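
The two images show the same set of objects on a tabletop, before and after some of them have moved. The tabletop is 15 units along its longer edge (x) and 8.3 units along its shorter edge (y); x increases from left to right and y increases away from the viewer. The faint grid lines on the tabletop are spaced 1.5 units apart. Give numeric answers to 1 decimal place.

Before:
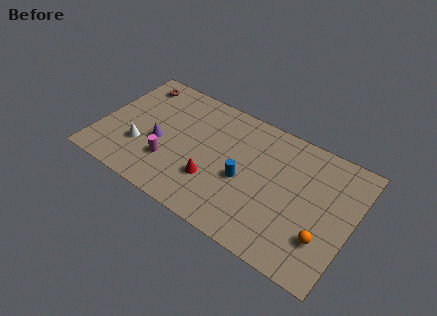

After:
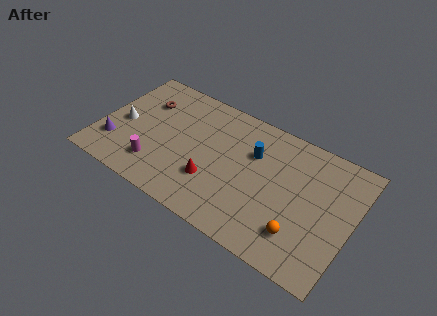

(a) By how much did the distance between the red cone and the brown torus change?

-1.3

The distance was about 7.0 in the first image and 5.7 in the second, so they moved 1.3 units closer together.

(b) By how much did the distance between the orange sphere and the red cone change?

-1.3

Before: roughly 6.6 units apart; after: 5.3. That's 1.3 units closer together.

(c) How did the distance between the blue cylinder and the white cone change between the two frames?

+1.7

They were about 6.2 units apart before and 7.9 after — 1.7 units further apart.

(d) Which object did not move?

the red cone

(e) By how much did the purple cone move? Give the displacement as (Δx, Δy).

(-2.5, -1.3)

From the two frames, the purple cone sits at roughly (3.6, 3.5) before and (1.1, 2.2) after.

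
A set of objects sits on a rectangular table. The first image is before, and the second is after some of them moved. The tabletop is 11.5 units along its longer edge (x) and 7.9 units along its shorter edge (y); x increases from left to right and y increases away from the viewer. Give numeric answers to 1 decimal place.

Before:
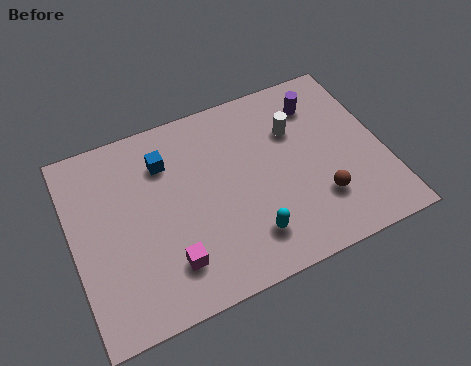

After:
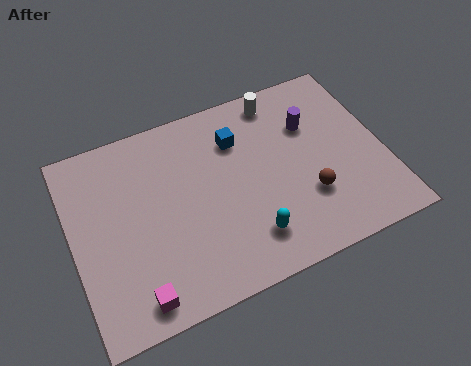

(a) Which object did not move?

the cyan capsule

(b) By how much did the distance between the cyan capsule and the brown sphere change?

-0.3

They were about 2.7 units apart before and 2.4 after — 0.3 units closer together.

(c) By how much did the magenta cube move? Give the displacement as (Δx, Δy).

(-1.3, -0.8)

From the two frames, the magenta cube sits at roughly (3.3, 1.8) before and (2.0, 1.0) after.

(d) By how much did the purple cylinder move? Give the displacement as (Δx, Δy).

(-0.4, -0.8)

From the two frames, the purple cylinder sits at roughly (9.4, 6.2) before and (9.0, 5.4) after.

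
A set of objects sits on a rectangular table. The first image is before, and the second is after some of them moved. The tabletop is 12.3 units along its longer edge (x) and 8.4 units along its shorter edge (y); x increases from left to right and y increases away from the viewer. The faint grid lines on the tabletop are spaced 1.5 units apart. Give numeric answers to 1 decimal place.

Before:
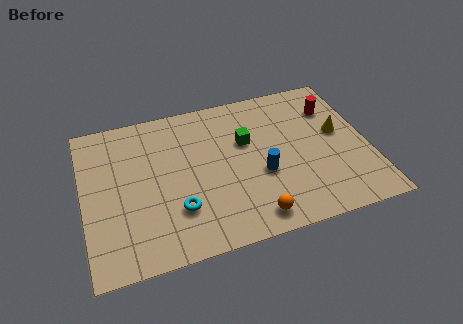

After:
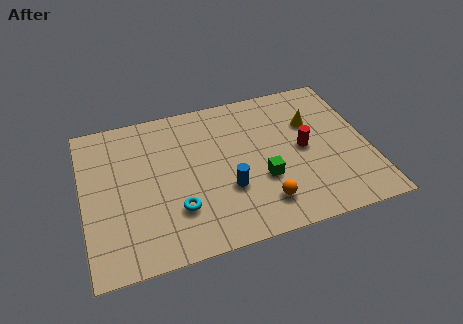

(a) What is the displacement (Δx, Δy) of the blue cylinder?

(-1.5, -0.4)

The blue cylinder started near (7.6, 3.3) and ended near (6.1, 2.9).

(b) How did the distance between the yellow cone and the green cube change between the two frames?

-0.5

They were about 4.0 units apart before and 3.5 after — 0.5 units closer together.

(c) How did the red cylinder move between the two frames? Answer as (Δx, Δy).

(-1.5, -2.0)

The red cylinder started near (11.0, 6.2) and ended near (9.5, 4.2).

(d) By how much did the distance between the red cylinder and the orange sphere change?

-3.3

They were about 6.5 units apart before and 3.2 after — 3.3 units closer together.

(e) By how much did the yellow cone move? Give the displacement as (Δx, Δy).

(-1.1, 0.9)

From the two frames, the yellow cone sits at roughly (11.1, 4.7) before and (10.0, 5.6) after.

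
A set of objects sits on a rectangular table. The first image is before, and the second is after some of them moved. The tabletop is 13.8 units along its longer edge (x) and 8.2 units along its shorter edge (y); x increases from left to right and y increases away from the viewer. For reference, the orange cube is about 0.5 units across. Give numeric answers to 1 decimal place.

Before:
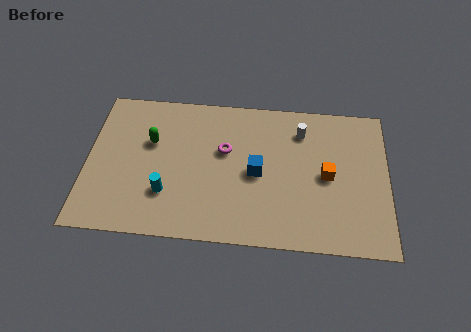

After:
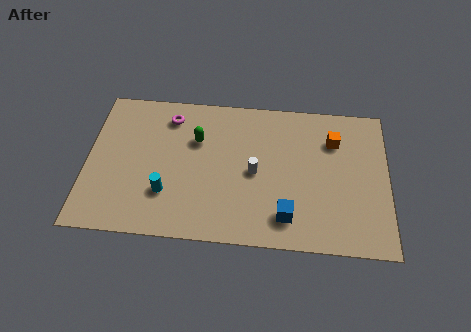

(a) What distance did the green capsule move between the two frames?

2.1

From (2.9, 5.2) to (5.0, 5.5), the green capsule covered √(2.1² + 0.3²) ≈ 2.1 units.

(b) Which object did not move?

the cyan cylinder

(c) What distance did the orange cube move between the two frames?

2.0

From (11.0, 4.0) to (11.3, 6.0), the orange cube covered √(0.3² + 2.0²) ≈ 2.0 units.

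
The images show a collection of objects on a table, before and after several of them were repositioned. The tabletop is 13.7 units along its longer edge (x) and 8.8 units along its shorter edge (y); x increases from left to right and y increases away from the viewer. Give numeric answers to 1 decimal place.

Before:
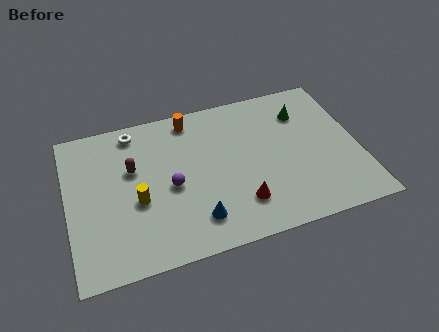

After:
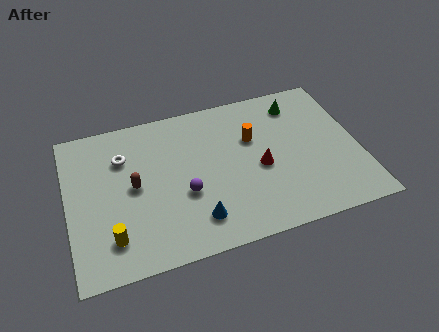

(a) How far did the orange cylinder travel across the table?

3.4

The orange cylinder was near (6.0, 7.7) before and (8.8, 5.7) after, so it travelled √(2.8² + 2.0²) ≈ 3.4 units.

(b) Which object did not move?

the blue cone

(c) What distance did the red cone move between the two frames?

2.1

The red cone moved from about (7.9, 2.1) to (9.0, 3.9), a distance of √(1.1² + 1.8²) ≈ 2.1.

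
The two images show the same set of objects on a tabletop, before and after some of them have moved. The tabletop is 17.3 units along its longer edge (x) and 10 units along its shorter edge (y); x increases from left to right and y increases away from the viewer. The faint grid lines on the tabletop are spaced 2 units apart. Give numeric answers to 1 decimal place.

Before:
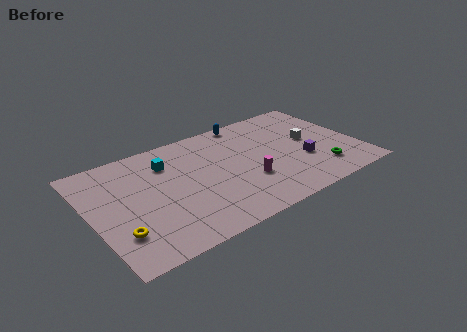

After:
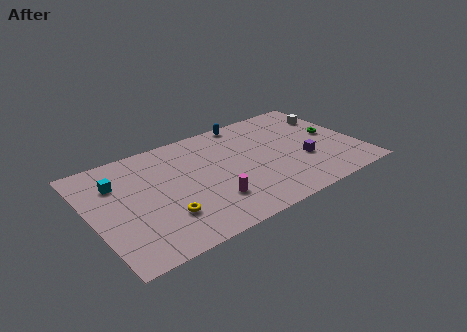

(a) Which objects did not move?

the blue capsule and the purple cube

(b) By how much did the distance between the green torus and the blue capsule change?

-1.5

Before: roughly 7.9 units apart; after: 6.4. That's 1.5 units closer together.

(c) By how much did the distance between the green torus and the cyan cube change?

+3.4

Before: roughly 10.7 units apart; after: 14.1. That's 3.4 units further apart.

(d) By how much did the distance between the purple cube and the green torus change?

+1.2

The distance was about 1.7 in the first image and 2.9 in the second, so they moved 1.2 units further apart.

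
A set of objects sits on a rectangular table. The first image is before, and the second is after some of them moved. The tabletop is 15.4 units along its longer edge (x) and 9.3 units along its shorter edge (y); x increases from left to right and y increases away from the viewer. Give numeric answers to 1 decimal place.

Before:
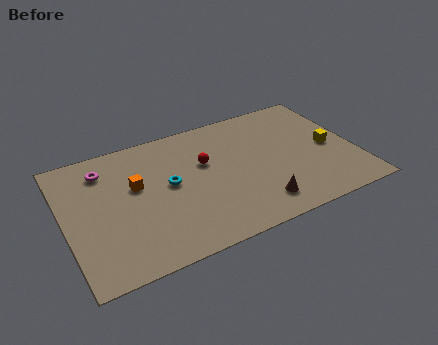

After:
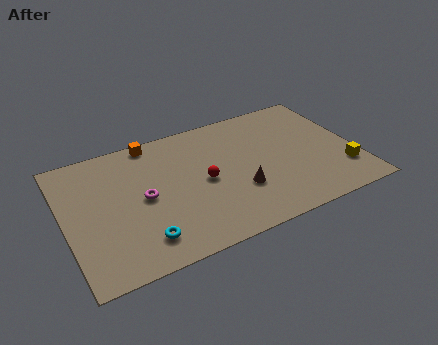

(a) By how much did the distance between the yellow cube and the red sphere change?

+0.8

Before: roughly 6.7 units apart; after: 7.5. That's 0.8 units further apart.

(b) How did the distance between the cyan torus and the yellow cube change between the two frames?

+2.2

The distance was about 8.6 in the first image and 10.8 in the second, so they moved 2.2 units further apart.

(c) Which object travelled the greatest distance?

the cyan torus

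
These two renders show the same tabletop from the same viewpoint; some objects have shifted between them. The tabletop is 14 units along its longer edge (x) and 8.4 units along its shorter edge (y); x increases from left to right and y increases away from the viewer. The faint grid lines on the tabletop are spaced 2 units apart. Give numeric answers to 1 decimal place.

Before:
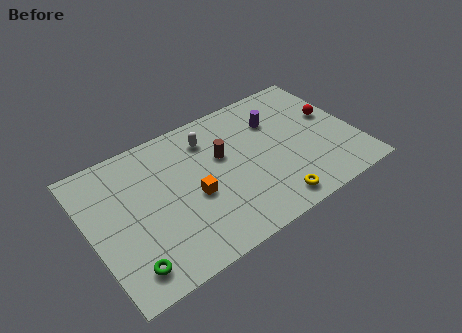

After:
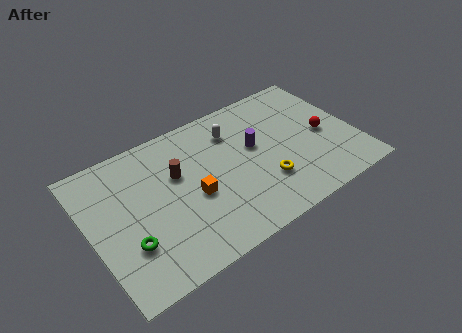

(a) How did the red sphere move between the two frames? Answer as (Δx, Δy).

(-0.6, -1.0)

The red sphere started near (13.0, 4.9) and ended near (12.4, 3.9).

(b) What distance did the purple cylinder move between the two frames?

1.7

From (10.1, 6.0) to (8.8, 4.9), the purple cylinder covered √(1.3² + 1.1²) ≈ 1.7 units.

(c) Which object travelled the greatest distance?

the brown cylinder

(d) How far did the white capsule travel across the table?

1.3

From (6.6, 6.6) to (7.9, 6.4), the white capsule covered √(1.3² + 0.2²) ≈ 1.3 units.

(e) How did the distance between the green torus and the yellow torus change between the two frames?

-0.3

Before: roughly 7.5 units apart; after: 7.2. That's 0.3 units closer together.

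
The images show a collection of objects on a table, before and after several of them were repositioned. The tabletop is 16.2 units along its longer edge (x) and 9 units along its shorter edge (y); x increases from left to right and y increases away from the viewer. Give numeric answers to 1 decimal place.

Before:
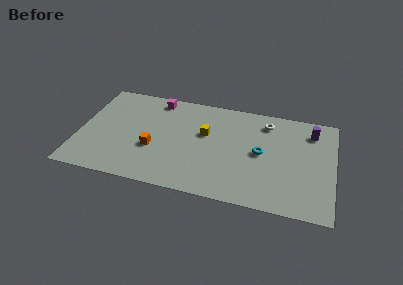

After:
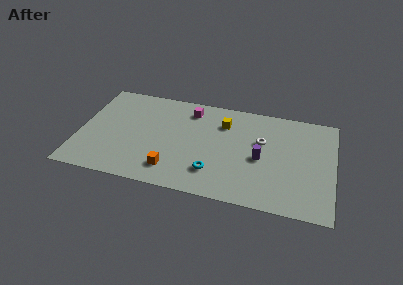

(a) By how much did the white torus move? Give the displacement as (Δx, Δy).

(-0.2, -1.8)

From the two frames, the white torus sits at roughly (11.8, 7.4) before and (11.6, 5.6) after.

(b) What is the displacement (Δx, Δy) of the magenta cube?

(2.2, -0.5)

The magenta cube started near (4.7, 7.9) and ended near (6.9, 7.4).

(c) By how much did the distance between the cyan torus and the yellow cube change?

+0.8

Before: roughly 3.7 units apart; after: 4.5. That's 0.8 units further apart.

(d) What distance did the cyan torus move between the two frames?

3.8

From (11.6, 4.6) to (8.7, 2.2), the cyan torus covered √(2.9² + 2.4²) ≈ 3.8 units.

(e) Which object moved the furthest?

the purple cylinder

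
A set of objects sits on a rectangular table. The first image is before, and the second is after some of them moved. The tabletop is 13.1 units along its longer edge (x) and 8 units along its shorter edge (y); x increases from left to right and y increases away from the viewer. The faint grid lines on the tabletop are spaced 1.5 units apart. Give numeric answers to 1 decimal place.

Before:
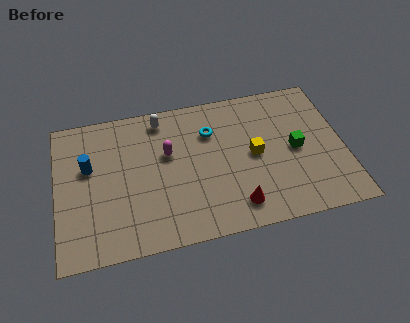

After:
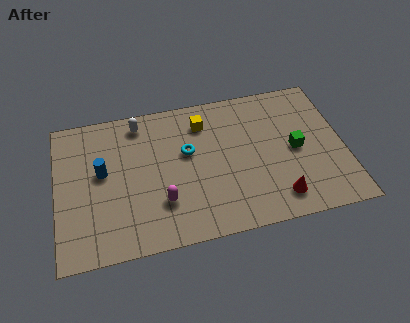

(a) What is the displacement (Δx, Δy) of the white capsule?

(-1.0, 0.0)

The white capsule was at about (4.9, 6.9) and moved to about (3.9, 6.9).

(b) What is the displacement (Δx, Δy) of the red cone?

(1.9, 0.0)

The red cone was at about (8.0, 1.4) and moved to about (9.9, 1.4).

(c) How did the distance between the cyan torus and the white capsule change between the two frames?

+0.5

The distance was about 2.5 in the first image and 3.0 in the second, so they moved 0.5 units further apart.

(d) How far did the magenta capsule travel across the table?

2.6

From (5.1, 4.9) to (4.7, 2.3), the magenta capsule covered √(0.4² + 2.6²) ≈ 2.6 units.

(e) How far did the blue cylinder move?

0.7

From (1.5, 4.9) to (2.1, 4.5), the blue cylinder covered √(0.6² + 0.4²) ≈ 0.7 units.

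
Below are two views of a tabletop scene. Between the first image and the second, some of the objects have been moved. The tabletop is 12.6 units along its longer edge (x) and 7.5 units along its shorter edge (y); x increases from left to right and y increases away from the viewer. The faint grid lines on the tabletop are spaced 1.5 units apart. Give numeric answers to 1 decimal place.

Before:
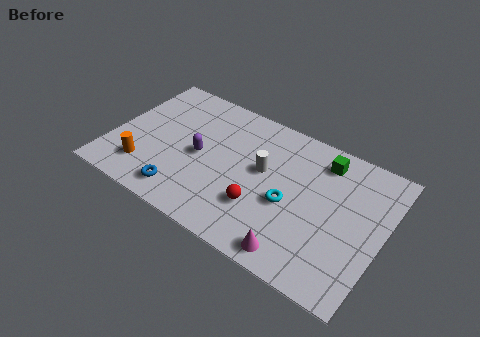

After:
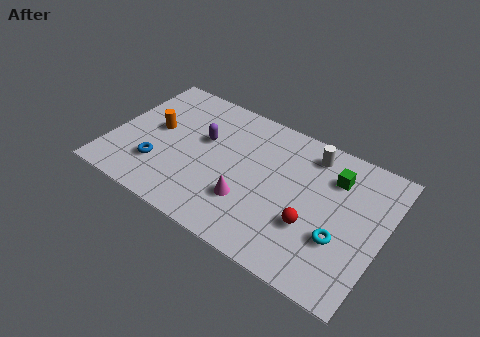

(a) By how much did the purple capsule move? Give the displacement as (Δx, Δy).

(0.0, 1.0)

From the two frames, the purple capsule sits at roughly (4.1, 3.6) before and (4.1, 4.6) after.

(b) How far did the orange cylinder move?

2.4

The orange cylinder was near (1.8, 1.7) before and (1.9, 4.1) after, so it travelled √(0.1² + 2.4²) ≈ 2.4 units.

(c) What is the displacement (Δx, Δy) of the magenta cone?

(-2.5, 1.4)

The magenta cone started near (9.1, 0.9) and ended near (6.6, 2.3).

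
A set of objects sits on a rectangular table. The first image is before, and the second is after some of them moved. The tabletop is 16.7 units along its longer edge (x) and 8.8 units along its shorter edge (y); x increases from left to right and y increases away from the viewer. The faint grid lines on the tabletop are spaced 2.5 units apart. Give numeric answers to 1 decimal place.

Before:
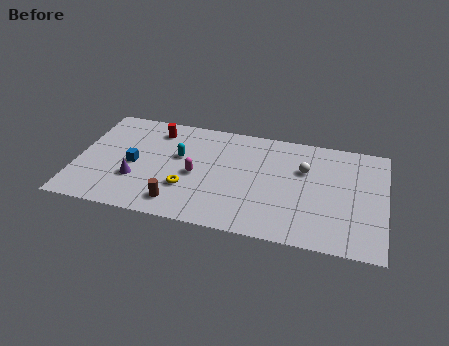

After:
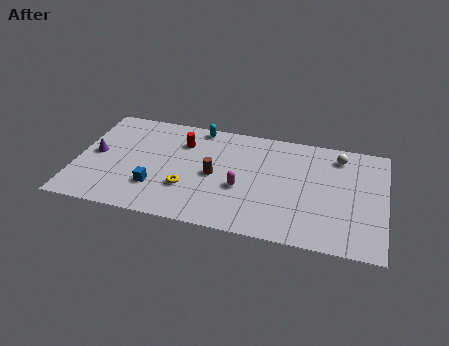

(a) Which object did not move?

the yellow torus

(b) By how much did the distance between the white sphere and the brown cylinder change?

-0.6

Before: roughly 7.9 units apart; after: 7.3. That's 0.6 units closer together.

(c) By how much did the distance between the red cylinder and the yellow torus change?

-1.1

The distance was about 4.8 in the first image and 3.7 in the second, so they moved 1.1 units closer together.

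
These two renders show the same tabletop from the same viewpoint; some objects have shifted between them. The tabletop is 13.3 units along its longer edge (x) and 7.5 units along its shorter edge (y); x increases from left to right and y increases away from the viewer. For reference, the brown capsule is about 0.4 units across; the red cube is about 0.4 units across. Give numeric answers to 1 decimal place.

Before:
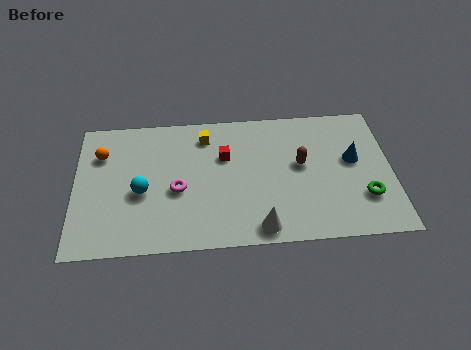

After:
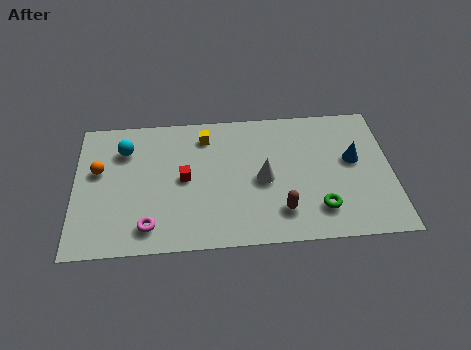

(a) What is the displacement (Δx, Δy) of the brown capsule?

(-0.9, -2.5)

From the two frames, the brown capsule sits at roughly (9.5, 4.2) before and (8.6, 1.7) after.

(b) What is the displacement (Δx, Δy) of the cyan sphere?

(-0.7, 2.4)

From the two frames, the cyan sphere sits at roughly (2.8, 3.2) before and (2.1, 5.6) after.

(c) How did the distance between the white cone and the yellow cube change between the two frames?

-2.1

The distance was about 5.6 in the first image and 3.5 in the second, so they moved 2.1 units closer together.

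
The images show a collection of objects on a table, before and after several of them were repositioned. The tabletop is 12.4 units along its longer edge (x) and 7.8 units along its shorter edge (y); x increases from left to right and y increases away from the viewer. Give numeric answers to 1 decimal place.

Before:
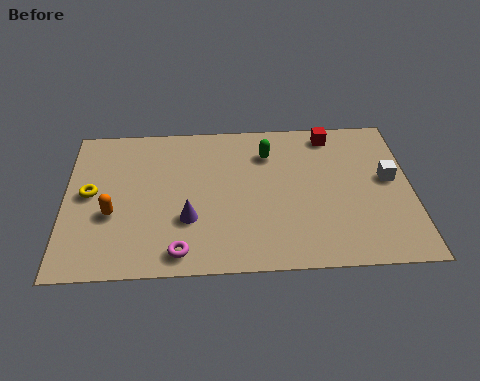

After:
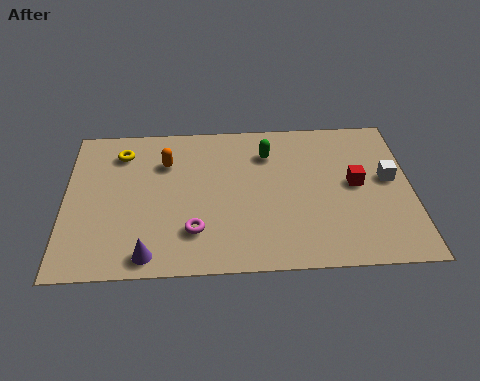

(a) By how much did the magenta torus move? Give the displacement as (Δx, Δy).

(0.5, 1.0)

The magenta torus started near (4.1, 1.0) and ended near (4.6, 2.0).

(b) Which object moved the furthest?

the orange capsule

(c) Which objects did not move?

the green capsule and the white cube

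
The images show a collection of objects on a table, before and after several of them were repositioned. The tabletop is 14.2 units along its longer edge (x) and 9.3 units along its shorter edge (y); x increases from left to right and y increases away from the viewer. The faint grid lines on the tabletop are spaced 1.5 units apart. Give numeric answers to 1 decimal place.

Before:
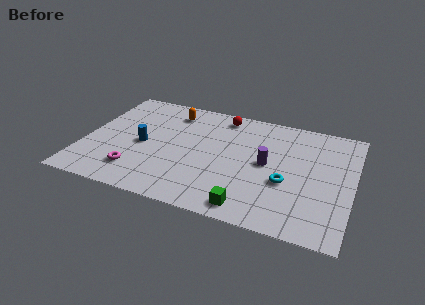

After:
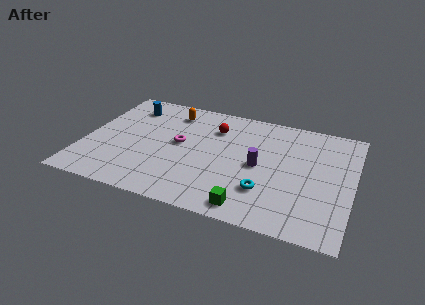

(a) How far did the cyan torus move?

1.4

From (10.8, 3.6) to (9.8, 2.6), the cyan torus covered √(1.0² + 1.0²) ≈ 1.4 units.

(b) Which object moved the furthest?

the magenta torus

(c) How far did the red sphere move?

1.2

The red sphere moved from about (7.0, 8.1) to (6.7, 6.9), a distance of √(0.3² + 1.2²) ≈ 1.2.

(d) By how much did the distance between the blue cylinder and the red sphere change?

-0.7

They were about 5.4 units apart before and 4.7 after — 0.7 units closer together.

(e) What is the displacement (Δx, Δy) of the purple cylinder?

(-0.4, -0.3)

From the two frames, the purple cylinder sits at roughly (9.7, 4.8) before and (9.3, 4.5) after.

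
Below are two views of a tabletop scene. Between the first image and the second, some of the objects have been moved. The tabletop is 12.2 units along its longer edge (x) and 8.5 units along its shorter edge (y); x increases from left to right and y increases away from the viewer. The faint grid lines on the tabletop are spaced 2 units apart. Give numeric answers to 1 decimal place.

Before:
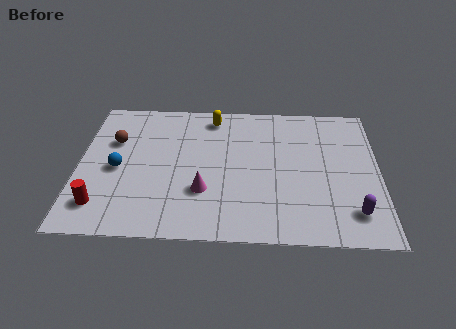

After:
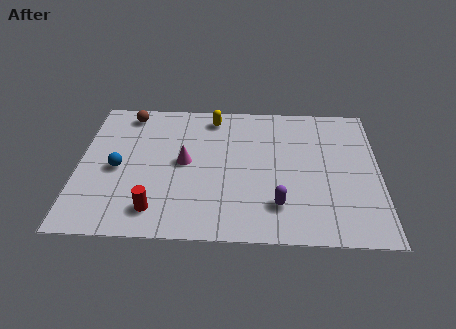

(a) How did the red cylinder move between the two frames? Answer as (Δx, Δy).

(2.2, -0.2)

The red cylinder started near (1.0, 1.7) and ended near (3.2, 1.5).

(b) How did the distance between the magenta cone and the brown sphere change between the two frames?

-0.9

They were about 4.7 units apart before and 3.8 after — 0.9 units closer together.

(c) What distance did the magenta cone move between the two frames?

1.9

The magenta cone moved from about (5.1, 2.7) to (4.3, 4.4), a distance of √(0.8² + 1.7²) ≈ 1.9.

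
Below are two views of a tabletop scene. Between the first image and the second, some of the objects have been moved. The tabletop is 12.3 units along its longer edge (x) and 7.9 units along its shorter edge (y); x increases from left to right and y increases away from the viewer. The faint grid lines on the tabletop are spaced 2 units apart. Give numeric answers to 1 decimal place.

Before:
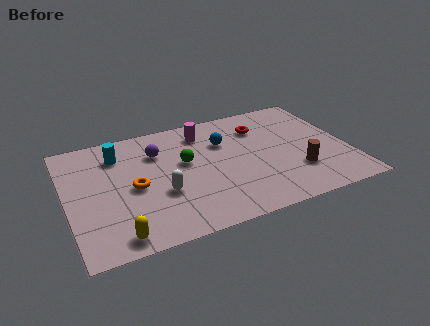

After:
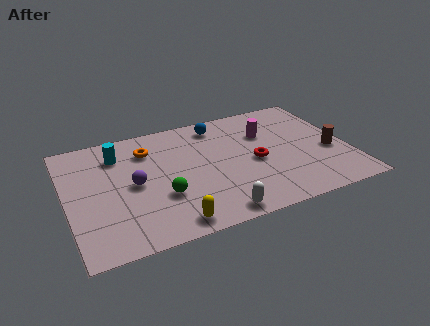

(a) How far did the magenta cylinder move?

2.9

From (6.2, 6.4) to (8.9, 5.4), the magenta cylinder covered √(2.7² + 1.0²) ≈ 2.9 units.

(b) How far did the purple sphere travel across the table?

2.2

From (4.1, 5.7) to (2.9, 3.9), the purple sphere covered √(1.2² + 1.8²) ≈ 2.2 units.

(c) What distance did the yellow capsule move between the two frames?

2.3

The yellow capsule was near (1.9, 0.9) before and (4.2, 0.9) after, so it travelled √(2.3² + 0.0²) ≈ 2.3 units.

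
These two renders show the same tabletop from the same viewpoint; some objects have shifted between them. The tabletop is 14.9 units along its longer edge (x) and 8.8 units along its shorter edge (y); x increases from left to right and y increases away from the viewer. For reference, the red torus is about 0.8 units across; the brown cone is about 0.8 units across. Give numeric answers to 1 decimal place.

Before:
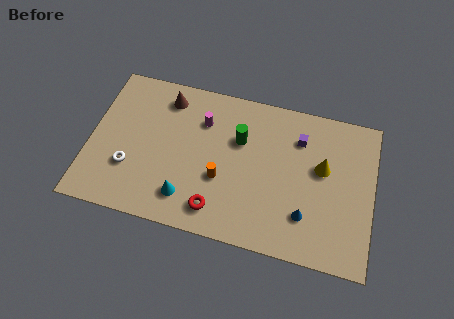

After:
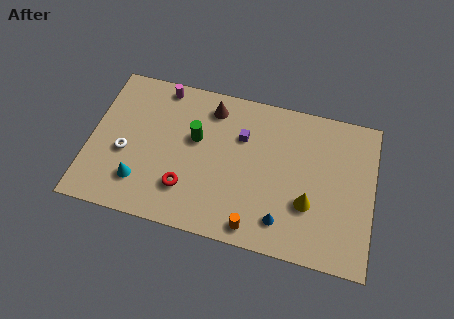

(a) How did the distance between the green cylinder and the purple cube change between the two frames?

-0.7

The distance was about 3.2 in the first image and 2.5 in the second, so they moved 0.7 units closer together.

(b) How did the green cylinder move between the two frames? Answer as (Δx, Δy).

(-2.3, -0.5)

The green cylinder started near (7.8, 5.8) and ended near (5.5, 5.3).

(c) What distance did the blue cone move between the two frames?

1.3

The blue cone moved from about (11.5, 2.3) to (10.3, 1.7), a distance of √(1.2² + 0.6²) ≈ 1.3.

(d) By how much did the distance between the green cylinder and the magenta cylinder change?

+1.2

The distance was about 2.1 in the first image and 3.3 in the second, so they moved 1.2 units further apart.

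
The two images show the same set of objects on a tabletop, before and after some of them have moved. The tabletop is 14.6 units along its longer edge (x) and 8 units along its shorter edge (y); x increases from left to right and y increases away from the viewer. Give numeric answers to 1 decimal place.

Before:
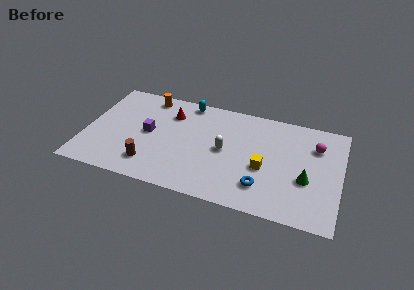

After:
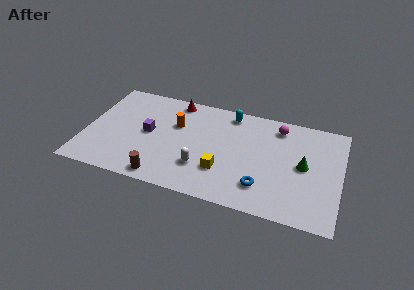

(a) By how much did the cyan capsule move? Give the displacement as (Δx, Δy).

(2.5, -0.2)

From the two frames, the cyan capsule sits at roughly (5.6, 7.2) before and (8.1, 7.0) after.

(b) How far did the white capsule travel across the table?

2.1

From (8.0, 4.0) to (6.8, 2.3), the white capsule covered √(1.2² + 1.7²) ≈ 2.1 units.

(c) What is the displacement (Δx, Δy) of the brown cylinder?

(0.8, -0.8)

The brown cylinder started near (3.9, 1.7) and ended near (4.7, 0.9).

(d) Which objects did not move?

the purple cube and the blue torus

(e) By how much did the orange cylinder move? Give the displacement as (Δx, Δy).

(1.8, -1.8)

The orange cylinder was at about (3.3, 7.0) and moved to about (5.1, 5.2).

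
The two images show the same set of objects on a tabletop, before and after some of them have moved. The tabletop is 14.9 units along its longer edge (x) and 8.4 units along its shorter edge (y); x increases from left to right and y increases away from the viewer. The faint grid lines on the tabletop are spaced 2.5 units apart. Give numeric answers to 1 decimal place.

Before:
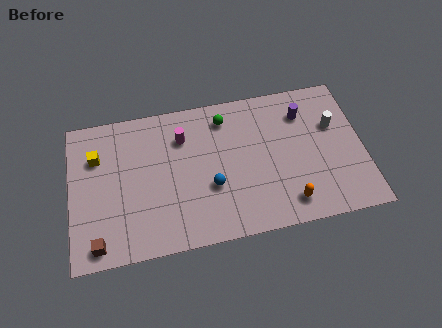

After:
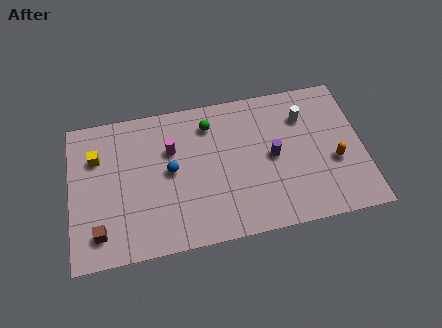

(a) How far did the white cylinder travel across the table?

1.7

From (13.5, 5.4) to (12.0, 6.2), the white cylinder covered √(1.5² + 0.8²) ≈ 1.7 units.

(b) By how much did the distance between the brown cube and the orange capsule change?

+2.5

The distance was about 9.6 in the first image and 12.1 in the second, so they moved 2.5 units further apart.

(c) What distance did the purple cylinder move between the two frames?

2.8

The purple cylinder was near (12.0, 6.4) before and (10.3, 4.2) after, so it travelled √(1.7² + 2.2²) ≈ 2.8 units.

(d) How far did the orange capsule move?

3.1

The orange capsule moved from about (10.9, 1.4) to (13.4, 3.3), a distance of √(2.5² + 1.9²) ≈ 3.1.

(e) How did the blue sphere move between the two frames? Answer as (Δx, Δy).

(-2.0, 1.3)

The blue sphere was at about (7.1, 3.1) and moved to about (5.1, 4.4).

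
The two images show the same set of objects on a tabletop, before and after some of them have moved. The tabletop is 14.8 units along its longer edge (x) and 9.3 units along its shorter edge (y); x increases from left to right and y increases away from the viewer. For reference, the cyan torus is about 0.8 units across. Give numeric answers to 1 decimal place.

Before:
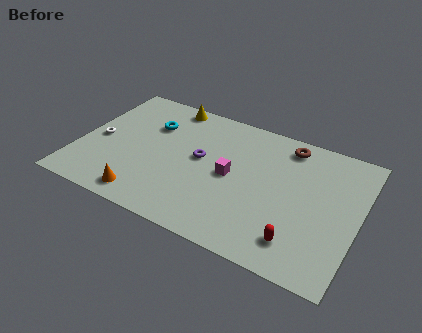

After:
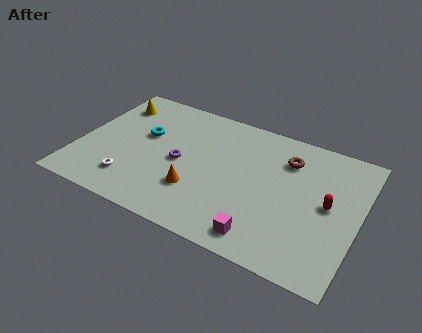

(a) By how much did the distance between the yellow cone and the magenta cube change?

+5.3

Before: roughly 5.4 units apart; after: 10.7. That's 5.3 units further apart.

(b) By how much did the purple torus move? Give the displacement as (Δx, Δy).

(-1.0, -0.7)

The purple torus was at about (6.4, 5.1) and moved to about (5.4, 4.4).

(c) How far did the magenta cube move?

3.9

The magenta cube moved from about (8.1, 4.6) to (10.2, 1.3), a distance of √(2.1² + 3.3²) ≈ 3.9.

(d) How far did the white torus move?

3.1

The white torus moved from about (1.0, 4.3) to (3.1, 2.0), a distance of √(2.1² + 2.3²) ≈ 3.1.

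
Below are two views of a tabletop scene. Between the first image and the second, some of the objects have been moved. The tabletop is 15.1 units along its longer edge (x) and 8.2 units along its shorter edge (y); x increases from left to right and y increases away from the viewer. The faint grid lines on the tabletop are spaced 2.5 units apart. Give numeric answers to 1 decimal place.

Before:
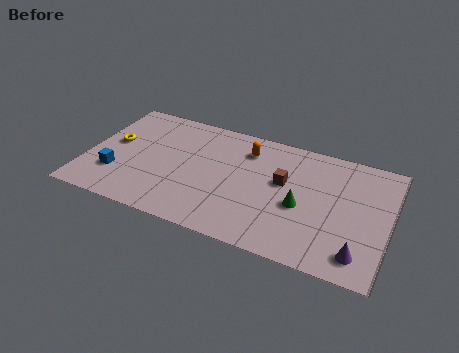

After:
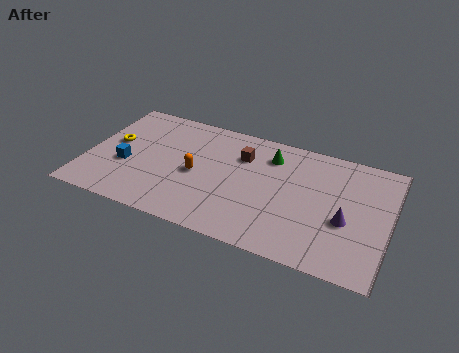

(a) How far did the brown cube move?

2.5

From (9.8, 4.8) to (7.6, 5.9), the brown cube covered √(2.2² + 1.1²) ≈ 2.5 units.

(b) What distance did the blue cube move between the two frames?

0.9

The blue cube moved from about (1.6, 2.4) to (2.0, 3.2), a distance of √(0.4² + 0.8²) ≈ 0.9.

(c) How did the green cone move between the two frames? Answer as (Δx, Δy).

(-1.8, 2.9)

The green cone started near (10.8, 3.5) and ended near (9.0, 6.4).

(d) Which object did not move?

the yellow torus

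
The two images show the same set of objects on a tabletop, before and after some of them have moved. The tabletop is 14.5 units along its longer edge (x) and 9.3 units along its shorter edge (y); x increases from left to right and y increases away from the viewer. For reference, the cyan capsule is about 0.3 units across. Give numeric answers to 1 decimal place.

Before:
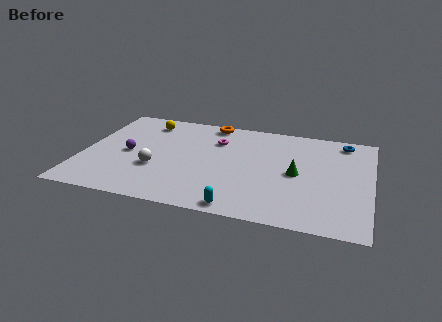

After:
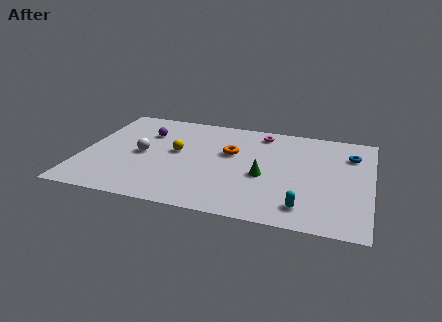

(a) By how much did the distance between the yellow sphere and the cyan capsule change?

-1.2

They were about 8.7 units apart before and 7.5 after — 1.2 units closer together.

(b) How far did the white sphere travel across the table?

1.4

The white sphere moved from about (3.8, 3.3) to (3.0, 4.5), a distance of √(0.8² + 1.2²) ≈ 1.4.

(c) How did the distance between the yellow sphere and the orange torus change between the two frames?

-0.6

The distance was about 3.4 in the first image and 2.8 in the second, so they moved 0.6 units closer together.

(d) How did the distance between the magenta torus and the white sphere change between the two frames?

+2.4

The distance was about 4.4 in the first image and 6.8 in the second, so they moved 2.4 units further apart.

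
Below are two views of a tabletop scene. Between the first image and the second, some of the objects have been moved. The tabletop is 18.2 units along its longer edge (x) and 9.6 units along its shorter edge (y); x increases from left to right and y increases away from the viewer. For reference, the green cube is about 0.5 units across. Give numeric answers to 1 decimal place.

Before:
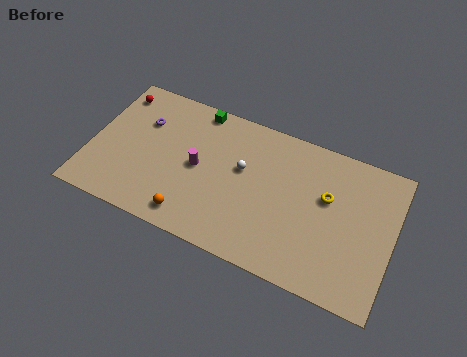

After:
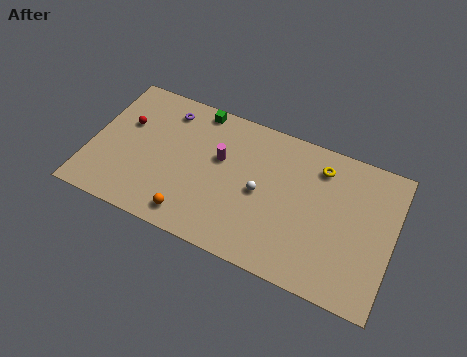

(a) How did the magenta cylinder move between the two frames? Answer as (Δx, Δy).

(1.2, 1.1)

The magenta cylinder started near (6.5, 4.8) and ended near (7.7, 5.9).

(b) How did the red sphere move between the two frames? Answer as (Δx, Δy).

(0.9, -1.9)

The red sphere was at about (1.0, 8.0) and moved to about (1.9, 6.1).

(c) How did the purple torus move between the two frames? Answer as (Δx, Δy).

(1.3, 1.3)

From the two frames, the purple torus sits at roughly (2.9, 6.6) before and (4.2, 7.9) after.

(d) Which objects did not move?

the green cube and the orange sphere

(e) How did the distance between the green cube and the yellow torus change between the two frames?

-1.0

They were about 8.7 units apart before and 7.7 after — 1.0 units closer together.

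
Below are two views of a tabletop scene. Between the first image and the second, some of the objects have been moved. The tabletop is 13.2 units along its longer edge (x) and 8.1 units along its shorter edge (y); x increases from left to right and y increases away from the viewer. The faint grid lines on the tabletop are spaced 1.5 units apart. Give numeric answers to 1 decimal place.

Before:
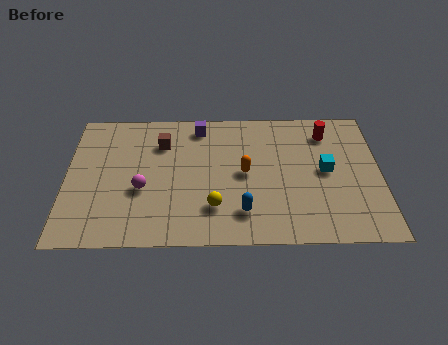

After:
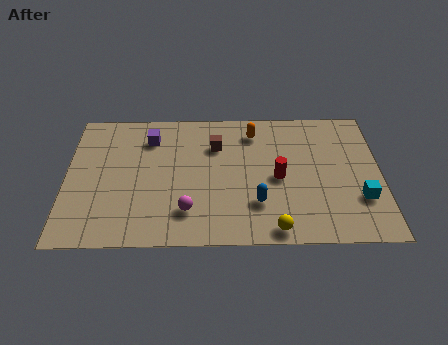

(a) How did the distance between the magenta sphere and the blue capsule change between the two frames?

-1.5

The distance was about 4.4 in the first image and 2.9 in the second, so they moved 1.5 units closer together.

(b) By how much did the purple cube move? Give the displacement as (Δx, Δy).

(-2.1, -0.7)

The purple cube started near (5.6, 7.0) and ended near (3.5, 6.3).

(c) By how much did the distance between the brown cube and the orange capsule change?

-2.2

They were about 4.0 units apart before and 1.8 after — 2.2 units closer together.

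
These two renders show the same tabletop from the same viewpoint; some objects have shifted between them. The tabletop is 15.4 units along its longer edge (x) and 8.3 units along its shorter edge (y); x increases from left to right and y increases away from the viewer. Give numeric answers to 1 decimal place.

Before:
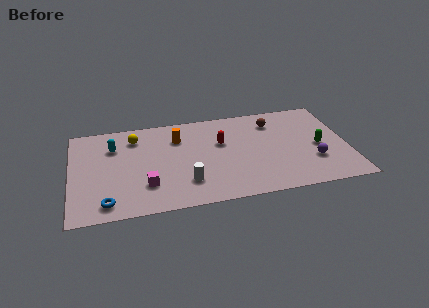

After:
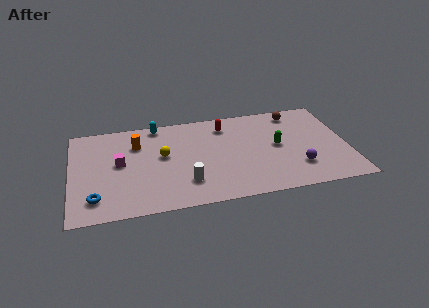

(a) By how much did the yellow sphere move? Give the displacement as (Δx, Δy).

(1.5, -1.9)

From the two frames, the yellow sphere sits at roughly (3.6, 6.6) before and (5.1, 4.7) after.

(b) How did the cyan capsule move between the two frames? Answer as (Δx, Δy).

(2.5, 1.5)

The cyan capsule was at about (2.4, 6.0) and moved to about (4.9, 7.5).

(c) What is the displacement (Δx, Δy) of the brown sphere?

(1.3, 0.6)

The brown sphere started near (11.4, 6.5) and ended near (12.7, 7.1).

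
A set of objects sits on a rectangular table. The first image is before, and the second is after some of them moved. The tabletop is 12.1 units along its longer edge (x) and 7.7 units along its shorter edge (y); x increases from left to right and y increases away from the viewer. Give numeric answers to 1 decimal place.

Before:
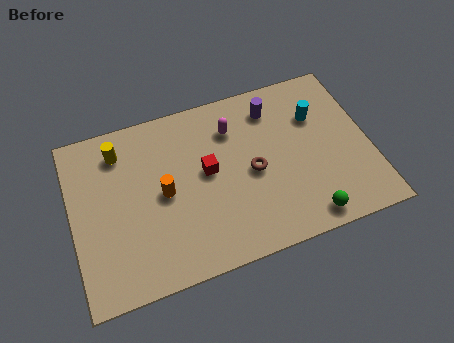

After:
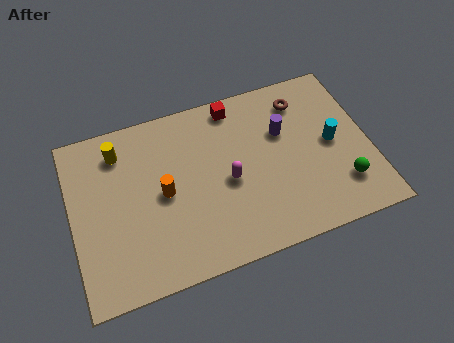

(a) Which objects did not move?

the orange cylinder and the yellow cylinder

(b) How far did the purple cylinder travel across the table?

1.2

The purple cylinder was near (8.4, 6.2) before and (8.7, 5.0) after, so it travelled √(0.3² + 1.2²) ≈ 1.2 units.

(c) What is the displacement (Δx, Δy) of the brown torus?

(2.3, 2.6)

The brown torus was at about (7.3, 3.6) and moved to about (9.6, 6.2).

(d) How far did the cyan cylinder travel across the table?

1.5

The cyan cylinder moved from about (10.1, 5.3) to (10.6, 3.9), a distance of √(0.5² + 1.4²) ≈ 1.5.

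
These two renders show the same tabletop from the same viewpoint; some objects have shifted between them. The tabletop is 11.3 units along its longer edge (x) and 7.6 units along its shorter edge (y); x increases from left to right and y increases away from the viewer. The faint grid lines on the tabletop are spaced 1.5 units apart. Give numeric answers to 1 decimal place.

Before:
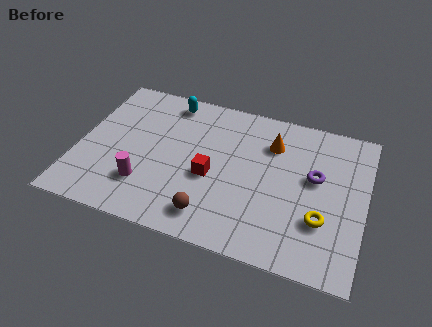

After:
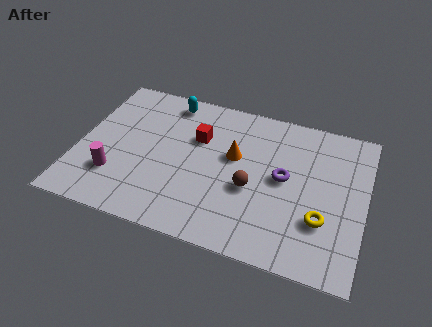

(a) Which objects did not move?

the yellow torus and the cyan capsule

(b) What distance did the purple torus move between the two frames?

1.3

The purple torus was near (9.3, 4.4) before and (8.1, 4.0) after, so it travelled √(1.2² + 0.4²) ≈ 1.3 units.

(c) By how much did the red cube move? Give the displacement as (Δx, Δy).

(-0.7, 1.8)

From the two frames, the red cube sits at roughly (5.3, 3.2) before and (4.6, 5.0) after.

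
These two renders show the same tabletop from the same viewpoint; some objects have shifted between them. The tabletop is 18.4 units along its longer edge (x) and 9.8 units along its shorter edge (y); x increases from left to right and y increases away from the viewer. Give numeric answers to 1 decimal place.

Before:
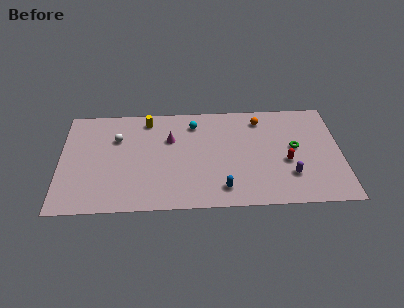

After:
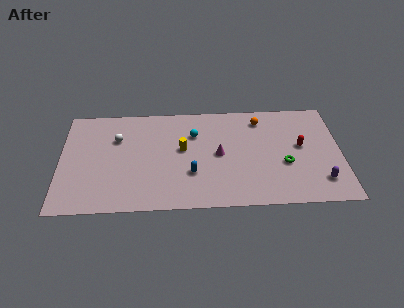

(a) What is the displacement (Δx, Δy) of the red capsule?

(1.0, 1.4)

The red capsule started near (14.8, 4.0) and ended near (15.8, 5.4).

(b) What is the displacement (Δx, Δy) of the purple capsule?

(2.0, -0.6)

From the two frames, the purple capsule sits at roughly (15.0, 2.7) before and (17.0, 2.1) after.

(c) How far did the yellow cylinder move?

3.7

The yellow cylinder was near (5.7, 8.4) before and (8.0, 5.5) after, so it travelled √(2.3² + 2.9²) ≈ 3.7 units.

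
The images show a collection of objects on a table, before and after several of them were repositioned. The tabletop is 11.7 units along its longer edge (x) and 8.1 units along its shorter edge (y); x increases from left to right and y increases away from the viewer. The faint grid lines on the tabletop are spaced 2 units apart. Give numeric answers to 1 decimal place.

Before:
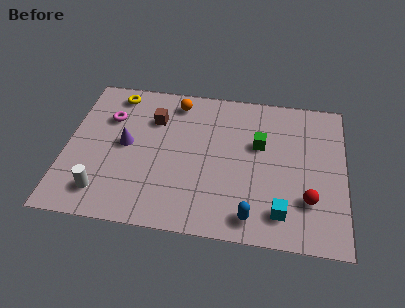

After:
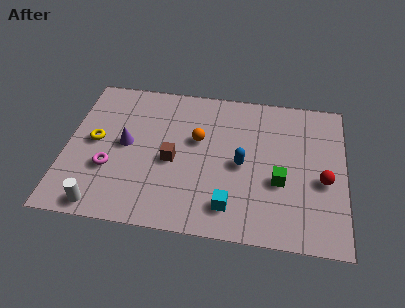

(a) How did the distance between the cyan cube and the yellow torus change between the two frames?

-2.7

Before: roughly 9.1 units apart; after: 6.4. That's 2.7 units closer together.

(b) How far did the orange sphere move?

2.2

The orange sphere was near (4.5, 6.9) before and (5.5, 4.9) after, so it travelled √(1.0² + 2.0²) ≈ 2.2 units.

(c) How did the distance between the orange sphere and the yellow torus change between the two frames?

+1.8

The distance was about 2.6 in the first image and 4.4 in the second, so they moved 1.8 units further apart.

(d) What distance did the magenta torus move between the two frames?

2.8

The magenta torus moved from about (1.7, 5.6) to (1.9, 2.8), a distance of √(0.2² + 2.8²) ≈ 2.8.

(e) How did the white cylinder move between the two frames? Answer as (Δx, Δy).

(0.0, -0.7)

The white cylinder started near (1.7, 1.5) and ended near (1.7, 0.8).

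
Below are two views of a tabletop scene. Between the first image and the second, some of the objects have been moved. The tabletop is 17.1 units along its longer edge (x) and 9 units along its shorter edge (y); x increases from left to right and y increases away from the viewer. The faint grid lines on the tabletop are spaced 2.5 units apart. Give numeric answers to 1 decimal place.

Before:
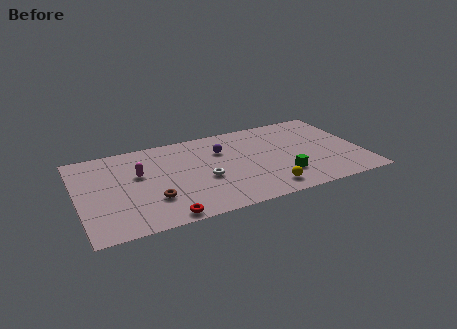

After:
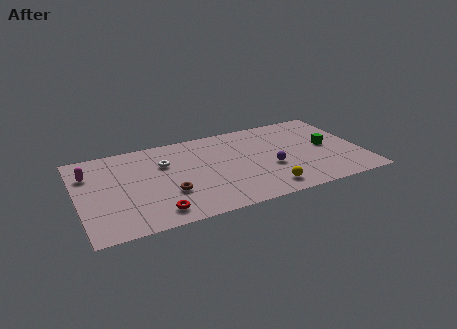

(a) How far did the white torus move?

3.3

From (7.5, 3.7) to (5.3, 6.1), the white torus covered √(2.2² + 2.4²) ≈ 3.3 units.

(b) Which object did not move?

the yellow sphere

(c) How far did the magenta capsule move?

3.1

The magenta capsule moved from about (3.7, 5.5) to (0.8, 6.5), a distance of √(2.9² + 1.0²) ≈ 3.1.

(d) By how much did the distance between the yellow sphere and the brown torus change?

-0.9

Before: roughly 6.8 units apart; after: 5.9. That's 0.9 units closer together.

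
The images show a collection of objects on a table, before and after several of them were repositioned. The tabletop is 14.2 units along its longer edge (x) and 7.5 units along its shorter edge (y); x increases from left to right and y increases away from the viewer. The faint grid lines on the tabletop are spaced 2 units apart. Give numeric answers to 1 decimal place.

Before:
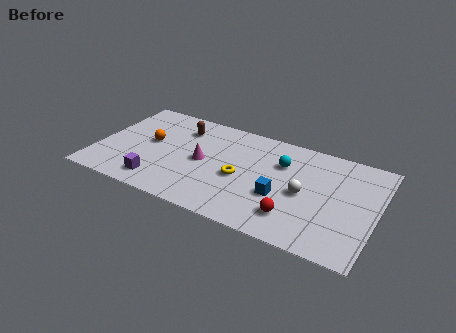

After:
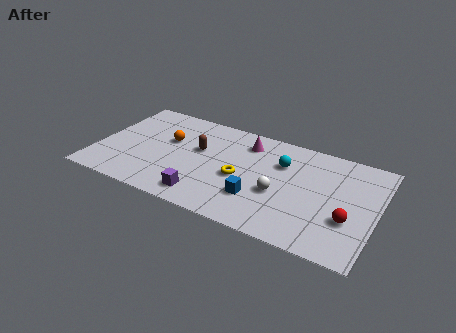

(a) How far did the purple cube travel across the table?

2.4

From (3.4, 1.3) to (5.8, 1.2), the purple cube covered √(2.4² + 0.1²) ≈ 2.4 units.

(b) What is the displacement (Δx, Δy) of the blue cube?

(-1.1, -0.6)

From the two frames, the blue cube sits at roughly (9.5, 2.8) before and (8.4, 2.2) after.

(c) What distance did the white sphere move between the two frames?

1.3

From (10.6, 3.5) to (9.4, 3.0), the white sphere covered √(1.2² + 0.5²) ≈ 1.3 units.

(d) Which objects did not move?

the cyan sphere and the yellow torus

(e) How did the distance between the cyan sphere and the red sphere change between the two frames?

+0.8

Before: roughly 3.6 units apart; after: 4.4. That's 0.8 units further apart.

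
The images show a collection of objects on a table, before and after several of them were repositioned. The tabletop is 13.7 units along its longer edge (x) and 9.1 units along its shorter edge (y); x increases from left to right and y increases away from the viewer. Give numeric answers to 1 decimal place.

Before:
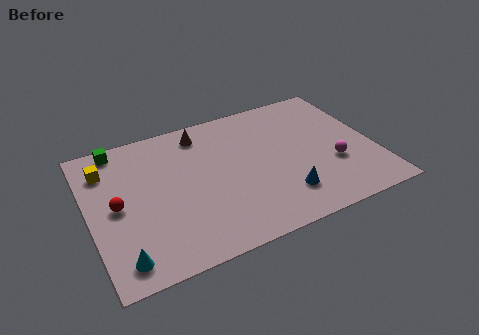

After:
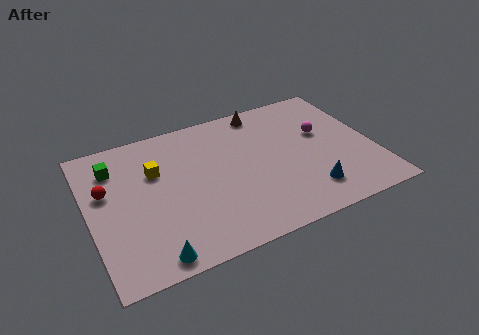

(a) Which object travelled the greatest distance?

the brown cone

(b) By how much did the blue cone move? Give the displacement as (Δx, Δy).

(1.2, -0.2)

The blue cone was at about (9.0, 2.1) and moved to about (10.2, 1.9).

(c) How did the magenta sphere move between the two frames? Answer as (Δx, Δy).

(-0.2, 2.3)

The magenta sphere started near (11.6, 3.2) and ended near (11.4, 5.5).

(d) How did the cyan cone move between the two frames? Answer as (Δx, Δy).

(1.4, -0.4)

The cyan cone started near (1.2, 1.3) and ended near (2.6, 0.9).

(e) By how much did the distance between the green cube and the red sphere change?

-2.2

The distance was about 3.7 in the first image and 1.5 in the second, so they moved 2.2 units closer together.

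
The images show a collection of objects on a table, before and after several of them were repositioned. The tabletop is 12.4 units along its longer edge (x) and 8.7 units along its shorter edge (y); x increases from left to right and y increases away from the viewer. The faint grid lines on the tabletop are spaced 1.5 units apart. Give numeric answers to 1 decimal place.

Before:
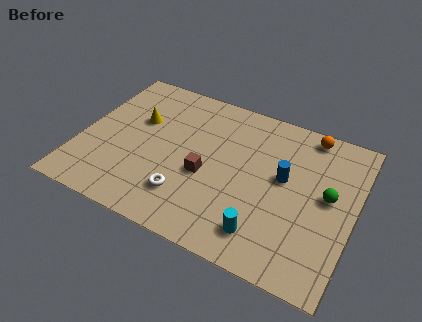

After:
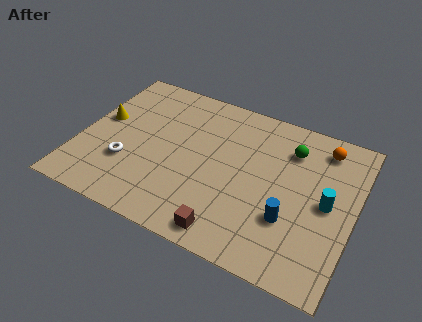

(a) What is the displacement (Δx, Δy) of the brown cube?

(1.4, -2.6)

From the two frames, the brown cube sits at roughly (5.8, 3.6) before and (7.2, 1.0) after.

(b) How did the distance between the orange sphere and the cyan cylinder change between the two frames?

-3.3

The distance was about 6.3 in the first image and 3.0 in the second, so they moved 3.3 units closer together.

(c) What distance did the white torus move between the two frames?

2.9

From (5.1, 2.1) to (2.3, 2.8), the white torus covered √(2.8² + 0.7²) ≈ 2.9 units.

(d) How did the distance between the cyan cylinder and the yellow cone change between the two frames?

+3.0

Before: roughly 7.4 units apart; after: 10.4. That's 3.0 units further apart.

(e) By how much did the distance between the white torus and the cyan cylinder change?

+5.4

The distance was about 3.6 in the first image and 9.0 in the second, so they moved 5.4 units further apart.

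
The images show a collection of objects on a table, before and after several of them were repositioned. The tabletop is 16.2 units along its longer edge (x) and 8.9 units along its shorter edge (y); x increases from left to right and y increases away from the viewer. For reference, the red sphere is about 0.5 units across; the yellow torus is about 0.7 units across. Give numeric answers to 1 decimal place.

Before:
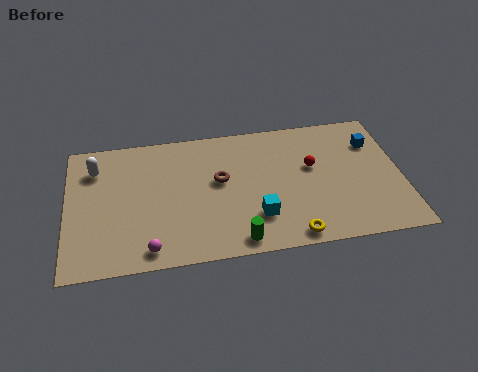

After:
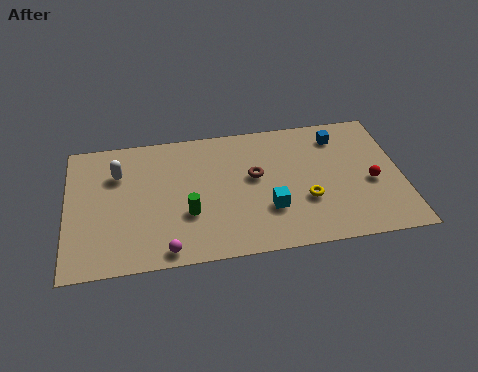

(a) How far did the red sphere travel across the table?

3.2

The red sphere was near (11.9, 5.3) before and (14.7, 3.8) after, so it travelled √(2.8² + 1.5²) ≈ 3.2 units.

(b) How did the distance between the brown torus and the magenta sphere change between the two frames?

+0.8

Before: roughly 5.3 units apart; after: 6.1. That's 0.8 units further apart.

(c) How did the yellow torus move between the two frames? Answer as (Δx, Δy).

(0.8, 2.2)

The yellow torus started near (10.7, 0.9) and ended near (11.5, 3.1).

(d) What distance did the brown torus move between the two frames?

1.7

The brown torus was near (7.4, 5.1) before and (9.1, 5.1) after, so it travelled √(1.7² + 0.0²) ≈ 1.7 units.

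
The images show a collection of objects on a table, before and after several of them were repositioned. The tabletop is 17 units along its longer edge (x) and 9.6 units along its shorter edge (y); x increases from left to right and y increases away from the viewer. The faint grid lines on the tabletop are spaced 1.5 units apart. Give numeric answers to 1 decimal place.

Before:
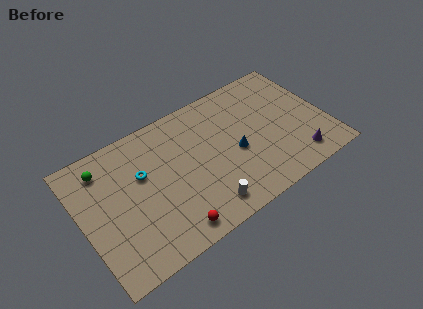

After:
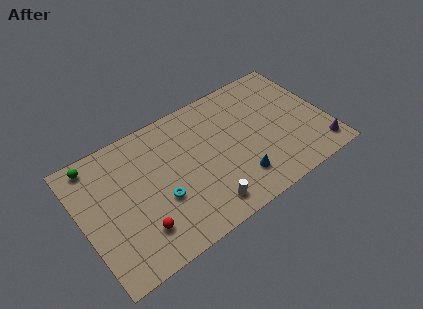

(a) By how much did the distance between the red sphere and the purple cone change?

+3.6

They were about 9.0 units apart before and 12.6 after — 3.6 units further apart.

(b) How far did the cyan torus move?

2.6

From (4.3, 6.0) to (5.2, 3.6), the cyan torus covered √(0.9² + 2.4²) ≈ 2.6 units.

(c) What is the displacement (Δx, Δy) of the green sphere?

(-0.5, 0.7)

The green sphere was at about (1.9, 7.8) and moved to about (1.4, 8.5).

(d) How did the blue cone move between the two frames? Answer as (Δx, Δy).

(-0.2, -2.0)

The blue cone started near (10.6, 4.2) and ended near (10.4, 2.2).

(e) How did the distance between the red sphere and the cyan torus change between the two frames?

-2.8

They were about 4.9 units apart before and 2.1 after — 2.8 units closer together.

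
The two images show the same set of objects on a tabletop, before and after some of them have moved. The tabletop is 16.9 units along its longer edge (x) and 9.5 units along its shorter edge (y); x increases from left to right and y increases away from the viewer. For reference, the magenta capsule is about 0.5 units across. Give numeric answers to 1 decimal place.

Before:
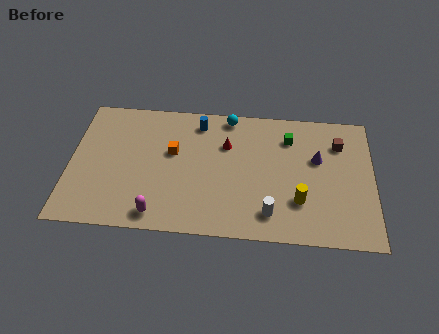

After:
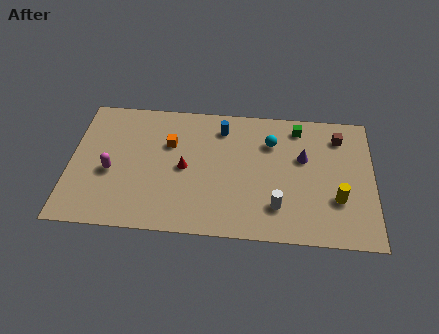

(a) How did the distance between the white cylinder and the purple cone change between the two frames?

-1.0

They were about 4.9 units apart before and 3.9 after — 1.0 units closer together.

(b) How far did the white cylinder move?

0.6

The white cylinder was near (11.2, 1.8) before and (11.6, 2.3) after, so it travelled √(0.4² + 0.5²) ≈ 0.6 units.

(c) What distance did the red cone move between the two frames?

3.0

The red cone was near (8.7, 6.5) before and (6.4, 4.6) after, so it travelled √(2.3² + 1.9²) ≈ 3.0 units.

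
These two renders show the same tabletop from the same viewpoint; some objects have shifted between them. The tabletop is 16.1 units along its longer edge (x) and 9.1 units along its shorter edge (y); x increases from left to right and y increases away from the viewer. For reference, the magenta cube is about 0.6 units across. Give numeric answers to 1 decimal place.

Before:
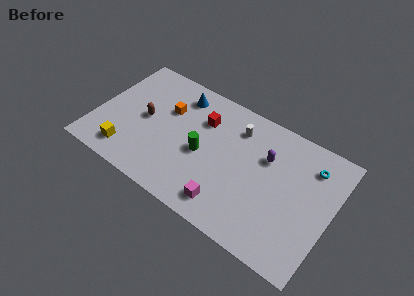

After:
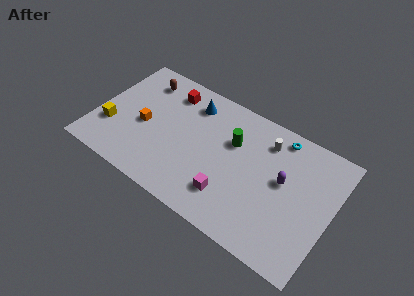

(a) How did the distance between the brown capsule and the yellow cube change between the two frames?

+1.6

Before: roughly 3.1 units apart; after: 4.7. That's 1.6 units further apart.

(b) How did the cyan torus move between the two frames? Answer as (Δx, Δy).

(-2.3, 0.9)

The cyan torus started near (14.4, 7.1) and ended near (12.1, 8.0).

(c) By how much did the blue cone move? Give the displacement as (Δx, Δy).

(0.9, -0.2)

The blue cone was at about (5.2, 7.5) and moved to about (6.1, 7.3).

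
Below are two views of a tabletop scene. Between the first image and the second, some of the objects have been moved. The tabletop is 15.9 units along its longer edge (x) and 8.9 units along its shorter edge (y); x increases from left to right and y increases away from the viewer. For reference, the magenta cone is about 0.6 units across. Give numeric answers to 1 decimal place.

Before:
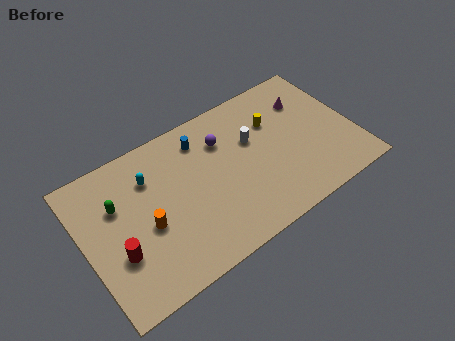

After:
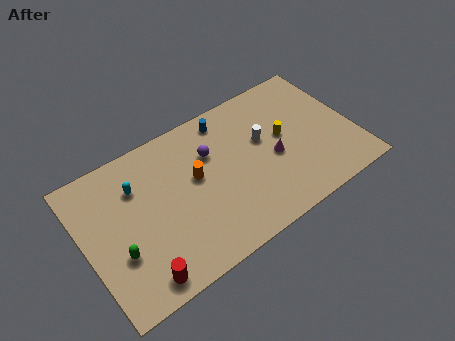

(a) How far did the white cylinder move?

0.7

The white cylinder moved from about (10.1, 5.6) to (10.7, 5.3), a distance of √(0.6² + 0.3²) ≈ 0.7.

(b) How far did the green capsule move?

2.8

The green capsule moved from about (2.1, 5.9) to (1.7, 3.1), a distance of √(0.4² + 2.8²) ≈ 2.8.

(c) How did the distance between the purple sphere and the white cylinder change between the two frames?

+1.3

They were about 1.8 units apart before and 3.1 after — 1.3 units further apart.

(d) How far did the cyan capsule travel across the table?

0.8

The cyan capsule moved from about (4.1, 6.5) to (3.3, 6.4), a distance of √(0.8² + 0.1²) ≈ 0.8.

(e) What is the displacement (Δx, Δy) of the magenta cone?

(-2.5, -2.6)

From the two frames, the magenta cone sits at roughly (13.6, 6.5) before and (11.1, 3.9) after.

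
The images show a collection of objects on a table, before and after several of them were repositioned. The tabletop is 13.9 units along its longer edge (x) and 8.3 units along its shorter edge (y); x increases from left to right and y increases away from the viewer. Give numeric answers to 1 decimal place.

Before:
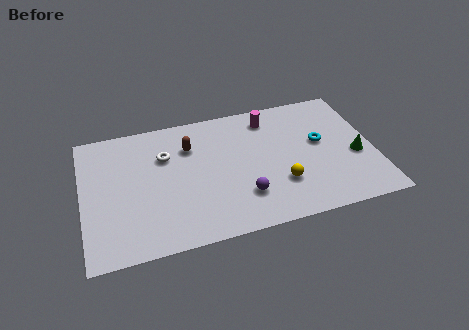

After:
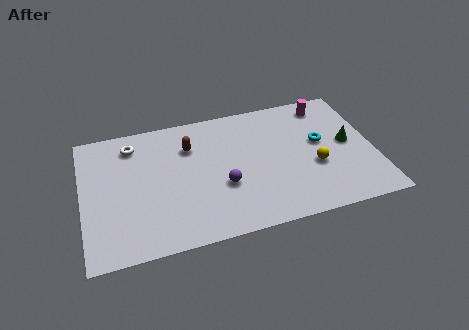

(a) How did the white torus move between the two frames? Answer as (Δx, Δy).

(-1.5, 1.1)

The white torus was at about (4.0, 5.7) and moved to about (2.5, 6.8).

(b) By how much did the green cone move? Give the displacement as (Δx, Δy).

(-0.3, 0.9)

The green cone started near (13.0, 3.4) and ended near (12.7, 4.3).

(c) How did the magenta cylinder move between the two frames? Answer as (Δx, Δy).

(2.8, 0.2)

From the two frames, the magenta cylinder sits at roughly (9.1, 6.9) before and (11.9, 7.1) after.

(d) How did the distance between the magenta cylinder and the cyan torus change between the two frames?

-0.7

The distance was about 3.2 in the first image and 2.5 in the second, so they moved 0.7 units closer together.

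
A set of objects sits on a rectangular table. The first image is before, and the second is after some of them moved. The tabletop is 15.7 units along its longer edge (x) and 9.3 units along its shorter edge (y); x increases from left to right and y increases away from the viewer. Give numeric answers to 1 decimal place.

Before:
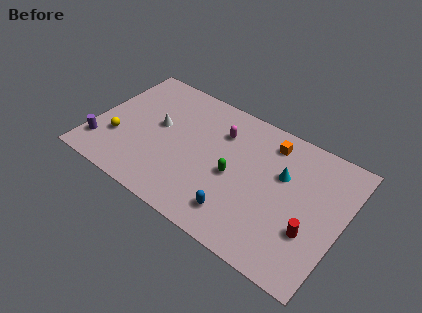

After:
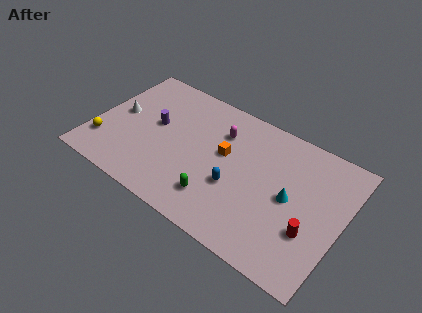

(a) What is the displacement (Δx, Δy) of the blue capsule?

(-0.5, 1.7)

The blue capsule started near (9.7, 1.8) and ended near (9.2, 3.5).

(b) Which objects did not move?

the red cylinder and the magenta capsule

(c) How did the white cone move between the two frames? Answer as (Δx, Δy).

(-2.5, -0.3)

The white cone started near (3.9, 5.2) and ended near (1.4, 4.9).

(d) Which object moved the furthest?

the purple cylinder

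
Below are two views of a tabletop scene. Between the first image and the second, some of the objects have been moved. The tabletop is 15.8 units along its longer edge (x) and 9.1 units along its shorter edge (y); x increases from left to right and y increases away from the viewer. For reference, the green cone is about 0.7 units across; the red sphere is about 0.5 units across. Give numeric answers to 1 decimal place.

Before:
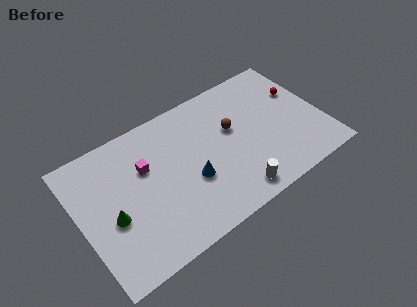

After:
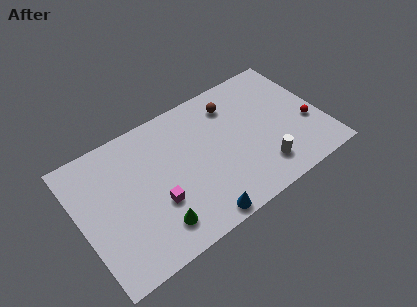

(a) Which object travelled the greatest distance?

the green cone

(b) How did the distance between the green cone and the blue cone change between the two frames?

-2.3

They were about 5.1 units apart before and 2.8 after — 2.3 units closer together.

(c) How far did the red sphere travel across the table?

2.5

From (14.7, 5.9) to (14.8, 3.4), the red sphere covered √(0.1² + 2.5²) ≈ 2.5 units.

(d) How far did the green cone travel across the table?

3.2

The green cone was near (1.9, 3.8) before and (4.4, 1.8) after, so it travelled √(2.5² + 2.0²) ≈ 3.2 units.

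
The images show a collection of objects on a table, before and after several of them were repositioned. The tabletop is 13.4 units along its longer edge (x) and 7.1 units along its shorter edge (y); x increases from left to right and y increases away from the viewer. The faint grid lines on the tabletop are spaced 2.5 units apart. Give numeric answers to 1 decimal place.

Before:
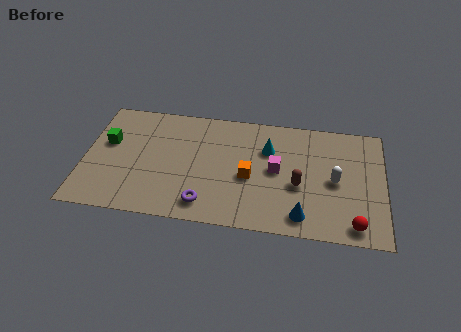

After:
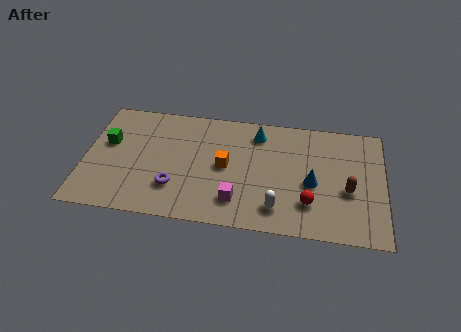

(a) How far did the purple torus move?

1.6

The purple torus moved from about (5.5, 1.2) to (4.1, 2.0), a distance of √(1.4² + 0.8²) ≈ 1.6.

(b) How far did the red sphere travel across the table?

2.2

The red sphere was near (12.1, 0.9) before and (10.1, 1.9) after, so it travelled √(2.0² + 1.0²) ≈ 2.2 units.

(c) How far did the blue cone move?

2.0

From (9.8, 1.1) to (10.2, 3.1), the blue cone covered √(0.4² + 2.0²) ≈ 2.0 units.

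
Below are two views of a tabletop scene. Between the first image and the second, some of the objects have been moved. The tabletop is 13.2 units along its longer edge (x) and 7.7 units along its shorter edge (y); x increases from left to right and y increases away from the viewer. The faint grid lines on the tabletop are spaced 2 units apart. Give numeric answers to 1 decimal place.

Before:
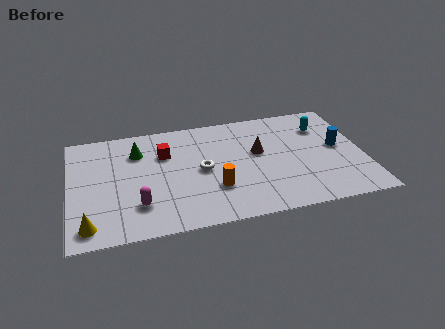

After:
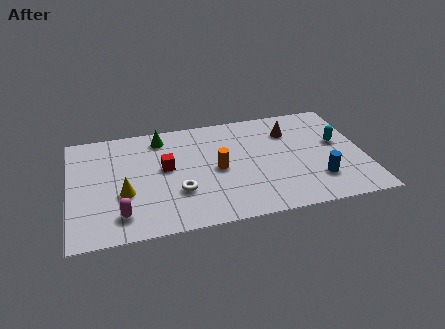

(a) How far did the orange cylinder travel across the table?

1.3

The orange cylinder moved from about (6.4, 2.4) to (6.6, 3.7), a distance of √(0.2² + 1.3²) ≈ 1.3.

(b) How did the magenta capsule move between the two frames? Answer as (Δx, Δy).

(-0.8, -0.5)

From the two frames, the magenta capsule sits at roughly (3.0, 2.0) before and (2.2, 1.5) after.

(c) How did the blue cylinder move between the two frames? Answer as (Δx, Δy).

(-1.1, -2.1)

The blue cylinder was at about (12.1, 4.1) and moved to about (11.0, 2.0).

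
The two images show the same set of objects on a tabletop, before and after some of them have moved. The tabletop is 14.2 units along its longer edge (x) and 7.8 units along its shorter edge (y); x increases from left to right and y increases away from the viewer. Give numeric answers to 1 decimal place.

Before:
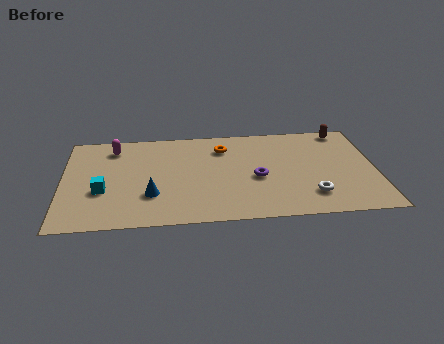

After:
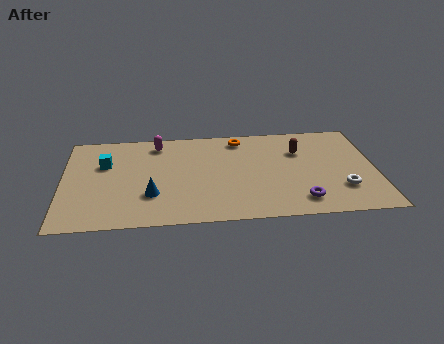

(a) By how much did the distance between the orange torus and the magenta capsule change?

-1.2

They were about 5.0 units apart before and 3.8 after — 1.2 units closer together.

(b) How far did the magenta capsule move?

2.0

The magenta capsule moved from about (2.3, 6.4) to (4.3, 6.6), a distance of √(2.0² + 0.2²) ≈ 2.0.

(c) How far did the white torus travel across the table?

1.5

The white torus moved from about (11.2, 1.8) to (12.6, 2.2), a distance of √(1.4² + 0.4²) ≈ 1.5.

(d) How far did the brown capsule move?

2.6

From (12.9, 7.0) to (10.8, 5.4), the brown capsule covered √(2.1² + 1.6²) ≈ 2.6 units.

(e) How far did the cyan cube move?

2.2

The cyan cube moved from about (1.8, 2.9) to (1.9, 5.1), a distance of √(0.1² + 2.2²) ≈ 2.2.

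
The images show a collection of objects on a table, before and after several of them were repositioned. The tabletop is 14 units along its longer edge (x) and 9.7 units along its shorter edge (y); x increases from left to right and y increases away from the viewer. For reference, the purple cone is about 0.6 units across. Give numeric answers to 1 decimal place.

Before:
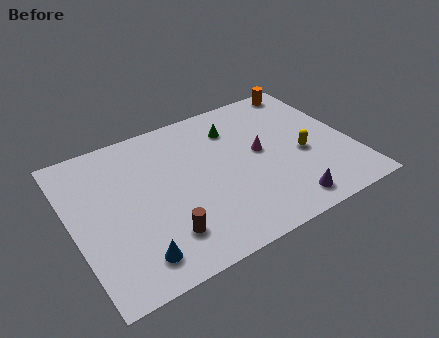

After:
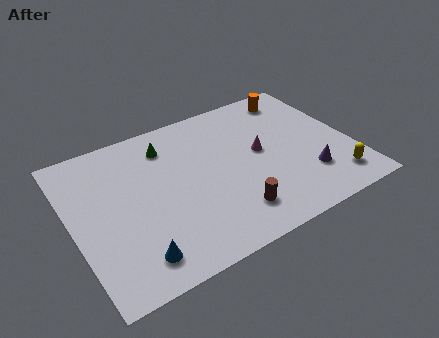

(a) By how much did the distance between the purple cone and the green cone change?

+1.9

Before: roughly 6.3 units apart; after: 8.2. That's 1.9 units further apart.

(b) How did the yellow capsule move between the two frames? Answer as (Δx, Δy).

(1.2, -2.4)

From the two frames, the yellow capsule sits at roughly (11.5, 4.1) before and (12.7, 1.7) after.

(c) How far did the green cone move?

3.4

The green cone moved from about (8.5, 7.4) to (5.1, 7.7), a distance of √(3.4² + 0.3²) ≈ 3.4.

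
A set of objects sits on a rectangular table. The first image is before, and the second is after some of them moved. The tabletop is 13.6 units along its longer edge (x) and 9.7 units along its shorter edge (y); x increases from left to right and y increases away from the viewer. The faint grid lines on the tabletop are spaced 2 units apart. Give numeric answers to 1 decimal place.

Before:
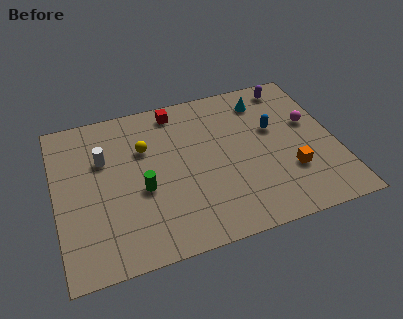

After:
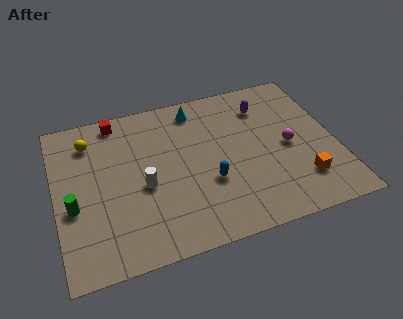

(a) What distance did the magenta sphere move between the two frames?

1.7

The magenta sphere moved from about (12.5, 5.8) to (11.3, 4.6), a distance of √(1.2² + 1.2²) ≈ 1.7.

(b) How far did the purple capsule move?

1.7

The purple capsule moved from about (11.8, 8.5) to (10.4, 7.5), a distance of √(1.4² + 1.0²) ≈ 1.7.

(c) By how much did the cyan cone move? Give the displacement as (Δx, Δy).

(-3.3, 0.4)

The cyan cone was at about (10.4, 7.9) and moved to about (7.1, 8.3).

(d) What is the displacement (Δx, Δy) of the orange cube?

(0.5, -0.7)

From the two frames, the orange cube sits at roughly (11.2, 3.0) before and (11.7, 2.3) after.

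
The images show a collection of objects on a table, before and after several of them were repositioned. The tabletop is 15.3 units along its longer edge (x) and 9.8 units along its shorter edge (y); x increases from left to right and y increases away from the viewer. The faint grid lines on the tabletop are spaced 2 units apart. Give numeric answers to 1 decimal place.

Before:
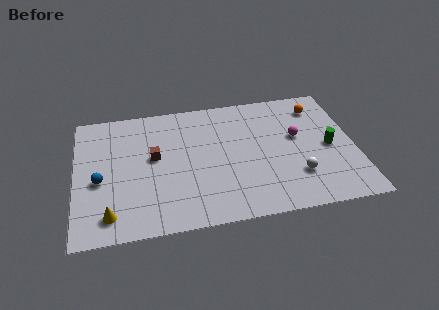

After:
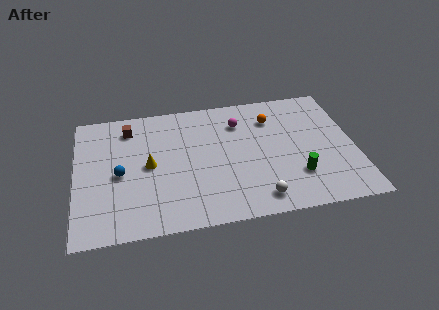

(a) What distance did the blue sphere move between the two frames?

1.1

The blue sphere was near (1.3, 4.2) before and (2.4, 4.5) after, so it travelled √(1.1² + 0.3²) ≈ 1.1 units.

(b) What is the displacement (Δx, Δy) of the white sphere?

(-2.2, -1.3)

From the two frames, the white sphere sits at roughly (12.0, 2.7) before and (9.8, 1.4) after.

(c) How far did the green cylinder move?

2.7

The green cylinder moved from about (13.9, 4.6) to (12.0, 2.7), a distance of √(1.9² + 1.9²) ≈ 2.7.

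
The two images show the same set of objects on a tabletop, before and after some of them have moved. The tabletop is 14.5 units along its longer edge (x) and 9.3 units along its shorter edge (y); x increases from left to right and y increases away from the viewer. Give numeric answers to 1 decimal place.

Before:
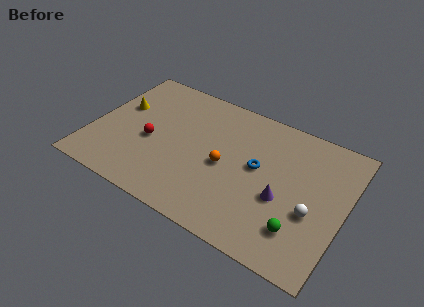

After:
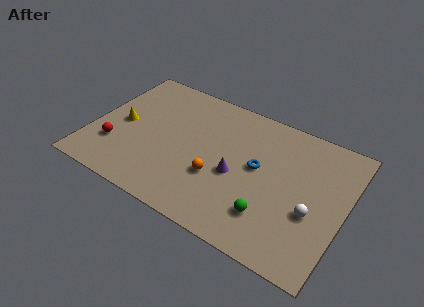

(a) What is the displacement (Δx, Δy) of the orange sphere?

(-0.3, -1.0)

From the two frames, the orange sphere sits at roughly (7.7, 4.3) before and (7.4, 3.3) after.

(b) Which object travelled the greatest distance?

the purple cone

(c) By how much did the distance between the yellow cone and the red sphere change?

-0.9

They were about 2.7 units apart before and 1.8 after — 0.9 units closer together.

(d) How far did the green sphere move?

1.7

From (12.3, 2.2) to (10.6, 2.3), the green sphere covered √(1.7² + 0.1²) ≈ 1.7 units.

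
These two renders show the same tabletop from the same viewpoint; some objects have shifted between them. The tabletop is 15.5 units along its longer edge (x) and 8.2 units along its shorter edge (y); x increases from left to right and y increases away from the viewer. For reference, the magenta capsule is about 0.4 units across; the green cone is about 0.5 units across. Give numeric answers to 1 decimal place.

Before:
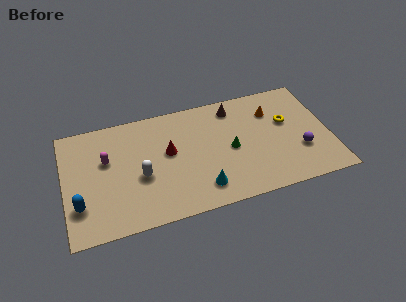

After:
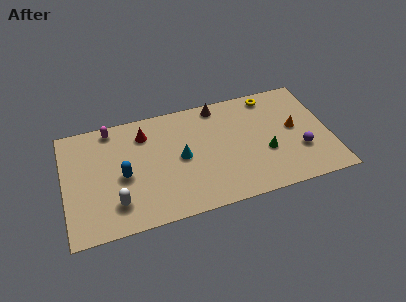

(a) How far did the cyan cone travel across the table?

2.7

The cyan cone was near (7.8, 1.6) before and (6.8, 4.1) after, so it travelled √(1.0² + 2.5²) ≈ 2.7 units.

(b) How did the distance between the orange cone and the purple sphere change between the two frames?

-1.9

They were about 3.6 units apart before and 1.7 after — 1.9 units closer together.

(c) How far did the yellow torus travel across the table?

2.3

The yellow torus was near (13.1, 5.0) before and (12.3, 7.2) after, so it travelled √(0.8² + 2.2²) ≈ 2.3 units.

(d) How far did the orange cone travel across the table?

2.0

The orange cone was near (12.3, 6.0) before and (13.5, 4.4) after, so it travelled √(1.2² + 1.6²) ≈ 2.0 units.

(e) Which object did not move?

the purple sphere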